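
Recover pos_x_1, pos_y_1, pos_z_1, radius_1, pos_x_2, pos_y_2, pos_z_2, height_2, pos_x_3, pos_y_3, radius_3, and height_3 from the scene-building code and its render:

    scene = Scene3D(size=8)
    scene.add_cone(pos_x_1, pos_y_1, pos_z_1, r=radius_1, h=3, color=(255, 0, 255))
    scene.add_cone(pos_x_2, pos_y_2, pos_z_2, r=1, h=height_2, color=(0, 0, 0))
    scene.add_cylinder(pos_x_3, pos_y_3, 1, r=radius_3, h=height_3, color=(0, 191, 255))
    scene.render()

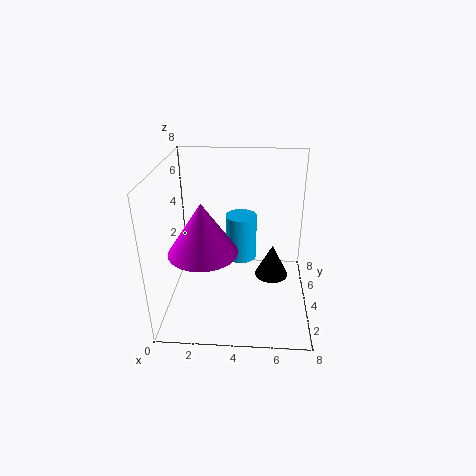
pos_x_1 = 2; pos_y_1 = 4; pos_z_1 = 3; radius_1 = 2; pos_x_2 = 6; pos_y_2 = 5; pos_z_2 = 1; height_2 = 2; pos_x_3 = 4; pos_y_3 = 7; radius_3 = 1; height_3 = 3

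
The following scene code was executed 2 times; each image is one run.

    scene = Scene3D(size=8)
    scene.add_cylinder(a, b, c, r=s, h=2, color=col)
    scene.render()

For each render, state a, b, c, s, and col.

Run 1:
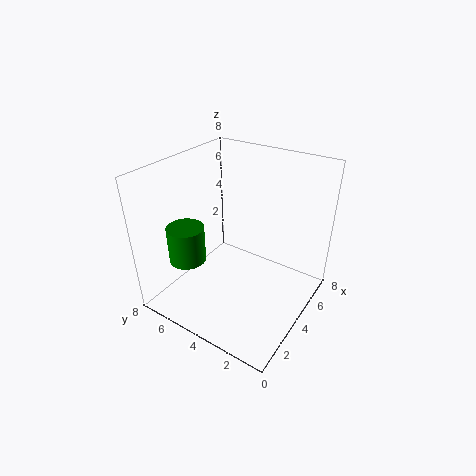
a = 2, b = 6, c = 3, s = 1, col = 'green'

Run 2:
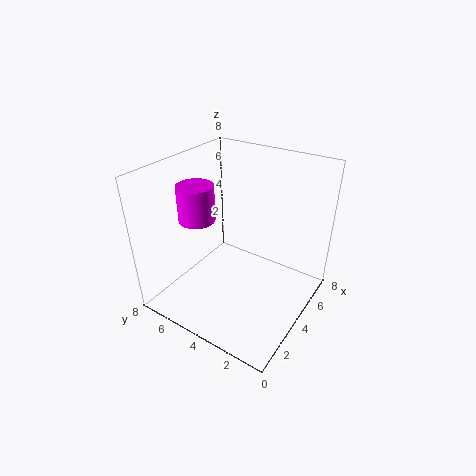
a = 3, b = 6, c = 5, s = 1, col = 'magenta'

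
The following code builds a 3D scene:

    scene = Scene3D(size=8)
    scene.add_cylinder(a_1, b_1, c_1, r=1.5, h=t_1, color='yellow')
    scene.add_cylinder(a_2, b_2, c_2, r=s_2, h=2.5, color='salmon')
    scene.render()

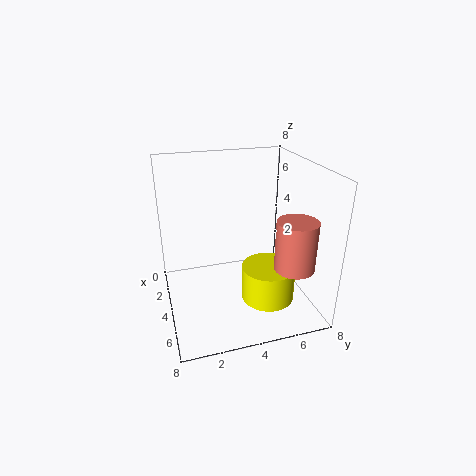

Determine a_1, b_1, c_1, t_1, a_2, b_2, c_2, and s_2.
a_1 = 5, b_1 = 5.5, c_1 = 0.5, t_1 = 2, a_2 = 7, b_2 = 6, c_2 = 3.5, s_2 = 1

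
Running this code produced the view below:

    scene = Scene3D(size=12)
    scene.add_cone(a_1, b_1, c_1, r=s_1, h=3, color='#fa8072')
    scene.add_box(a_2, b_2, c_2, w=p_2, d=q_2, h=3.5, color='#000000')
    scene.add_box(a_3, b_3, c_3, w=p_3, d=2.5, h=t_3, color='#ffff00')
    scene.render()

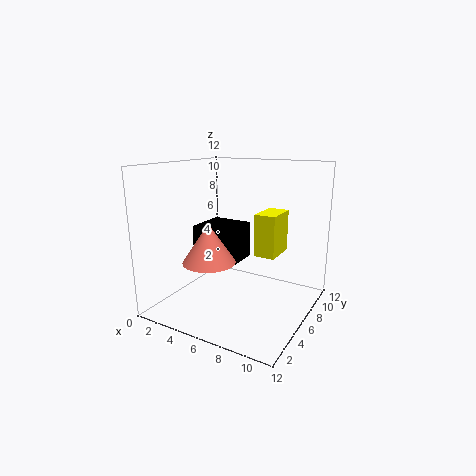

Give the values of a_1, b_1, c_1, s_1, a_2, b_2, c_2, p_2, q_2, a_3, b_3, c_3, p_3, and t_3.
a_1 = 5.5, b_1 = 2.5, c_1 = 5, s_1 = 2, a_2 = 0.5, b_2 = 7, c_2 = 2.5, p_2 = 4, q_2 = 4, a_3 = 9, b_3 = 3, c_3 = 6, p_3 = 1.5, t_3 = 3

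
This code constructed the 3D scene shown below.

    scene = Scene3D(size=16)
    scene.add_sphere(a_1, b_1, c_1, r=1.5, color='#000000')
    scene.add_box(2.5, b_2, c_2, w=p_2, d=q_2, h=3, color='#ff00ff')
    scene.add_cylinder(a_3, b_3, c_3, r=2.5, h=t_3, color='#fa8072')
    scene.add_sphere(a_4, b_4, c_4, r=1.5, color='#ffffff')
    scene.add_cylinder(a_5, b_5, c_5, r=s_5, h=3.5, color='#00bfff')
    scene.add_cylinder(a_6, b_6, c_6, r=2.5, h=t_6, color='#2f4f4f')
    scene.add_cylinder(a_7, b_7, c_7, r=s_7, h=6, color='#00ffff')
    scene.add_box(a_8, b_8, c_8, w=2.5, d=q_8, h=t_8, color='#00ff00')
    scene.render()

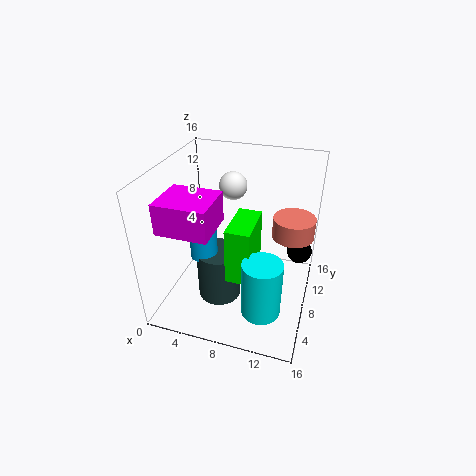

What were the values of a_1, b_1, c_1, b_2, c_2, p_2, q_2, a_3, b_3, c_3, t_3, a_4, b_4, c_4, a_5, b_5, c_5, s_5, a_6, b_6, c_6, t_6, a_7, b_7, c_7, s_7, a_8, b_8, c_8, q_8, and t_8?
a_1 = 14.5, b_1 = 12.5, c_1 = 4.5, b_2 = 0.5, c_2 = 12, p_2 = 5, q_2 = 4.5, a_3 = 13.5, b_3 = 12.5, c_3 = 6.5, t_3 = 2.5, a_4 = 7, b_4 = 9.5, c_4 = 13.5, a_5 = 4.5, b_5 = 6.5, c_5 = 6, s_5 = 1.5, a_6 = 6, b_6 = 7, c_6 = 0.5, t_6 = 6, a_7 = 12, b_7 = 3, c_7 = 3, s_7 = 2, a_8 = 8, b_8 = 3.5, c_8 = 5.5, q_8 = 5, t_8 = 6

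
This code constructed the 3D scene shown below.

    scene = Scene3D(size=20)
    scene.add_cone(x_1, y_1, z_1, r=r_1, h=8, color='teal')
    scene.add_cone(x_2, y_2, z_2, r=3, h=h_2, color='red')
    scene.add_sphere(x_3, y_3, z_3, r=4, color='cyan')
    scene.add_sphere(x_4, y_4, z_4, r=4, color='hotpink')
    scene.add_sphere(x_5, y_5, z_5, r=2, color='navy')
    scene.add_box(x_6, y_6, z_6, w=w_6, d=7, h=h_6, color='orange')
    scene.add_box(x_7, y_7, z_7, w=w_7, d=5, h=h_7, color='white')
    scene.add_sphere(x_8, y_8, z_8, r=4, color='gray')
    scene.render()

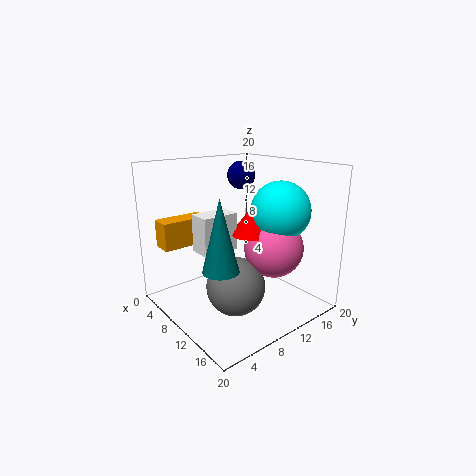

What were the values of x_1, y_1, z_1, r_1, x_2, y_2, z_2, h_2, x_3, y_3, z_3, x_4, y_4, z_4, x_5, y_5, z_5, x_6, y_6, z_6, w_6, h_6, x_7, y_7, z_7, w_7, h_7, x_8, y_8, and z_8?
x_1 = 17; y_1 = 2; z_1 = 10; r_1 = 2; x_2 = 12; y_2 = 11; z_2 = 11; h_2 = 4; x_3 = 14; y_3 = 14; z_3 = 14; x_4 = 14; y_4 = 13; z_4 = 9; x_5 = 7; y_5 = 13; z_5 = 18; x_6 = 1; y_6 = 2; z_6 = 8; w_6 = 3; h_6 = 4; x_7 = 8; y_7 = 4; z_7 = 9; w_7 = 3; h_7 = 5; x_8 = 12; y_8 = 8; z_8 = 4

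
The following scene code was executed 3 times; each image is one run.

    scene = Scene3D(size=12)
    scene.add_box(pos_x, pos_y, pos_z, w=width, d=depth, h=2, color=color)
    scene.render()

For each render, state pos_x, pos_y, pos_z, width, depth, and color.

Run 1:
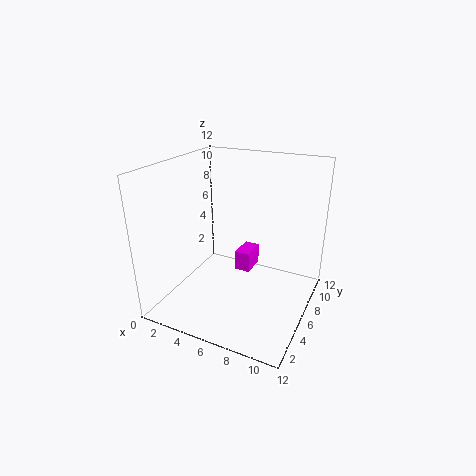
pos_x = 4; pos_y = 9.5; pos_z = 0.5; width = 1.5; depth = 2.5; color = 'magenta'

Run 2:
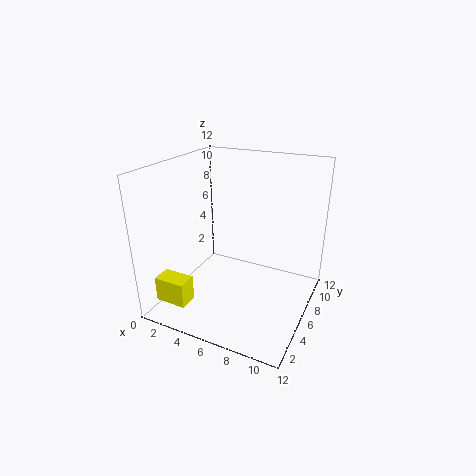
pos_x = 1.5; pos_y = 0.5; pos_z = 2; width = 2.5; depth = 1.5; color = 'yellow'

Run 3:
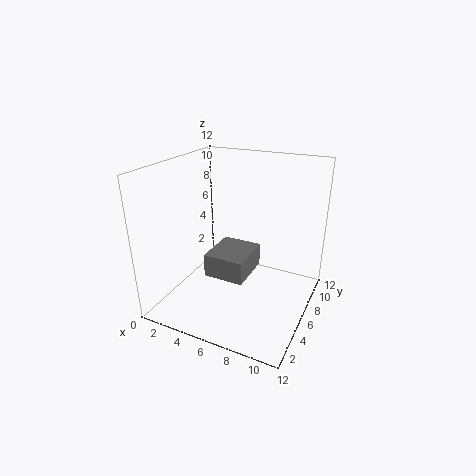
pos_x = 3.5; pos_y = 4.5; pos_z = 2.5; width = 3.5; depth = 4; color = 'gray'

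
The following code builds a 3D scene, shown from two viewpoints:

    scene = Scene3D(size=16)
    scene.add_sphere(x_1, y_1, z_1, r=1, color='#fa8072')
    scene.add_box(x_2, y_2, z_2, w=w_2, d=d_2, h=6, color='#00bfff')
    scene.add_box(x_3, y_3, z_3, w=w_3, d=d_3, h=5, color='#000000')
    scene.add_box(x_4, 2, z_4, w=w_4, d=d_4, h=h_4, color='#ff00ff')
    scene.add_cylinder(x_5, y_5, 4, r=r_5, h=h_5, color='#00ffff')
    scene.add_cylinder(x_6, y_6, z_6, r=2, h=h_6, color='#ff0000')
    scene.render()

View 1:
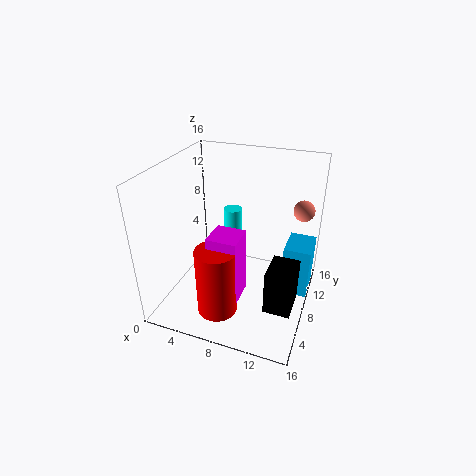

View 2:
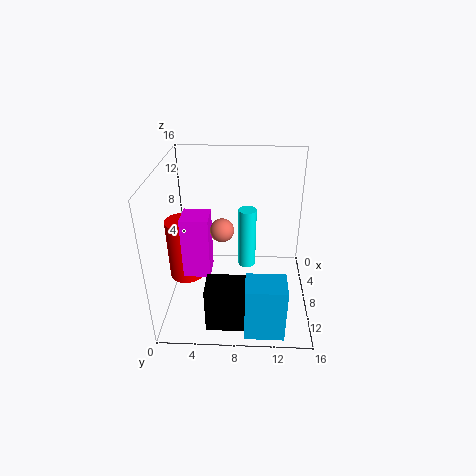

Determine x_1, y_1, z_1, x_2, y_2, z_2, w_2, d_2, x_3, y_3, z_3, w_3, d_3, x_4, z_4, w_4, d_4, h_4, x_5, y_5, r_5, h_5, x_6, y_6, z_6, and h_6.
x_1 = 15
y_1 = 7
z_1 = 13
x_2 = 13
y_2 = 9
z_2 = 1
w_2 = 3
d_2 = 4
x_3 = 12
y_3 = 5
z_3 = 1
w_3 = 3
d_3 = 4
x_4 = 7
z_4 = 4
w_4 = 3
d_4 = 3
h_4 = 7
x_5 = 7
y_5 = 9
r_5 = 1
h_5 = 7
x_6 = 8
y_6 = 2
z_6 = 3
h_6 = 7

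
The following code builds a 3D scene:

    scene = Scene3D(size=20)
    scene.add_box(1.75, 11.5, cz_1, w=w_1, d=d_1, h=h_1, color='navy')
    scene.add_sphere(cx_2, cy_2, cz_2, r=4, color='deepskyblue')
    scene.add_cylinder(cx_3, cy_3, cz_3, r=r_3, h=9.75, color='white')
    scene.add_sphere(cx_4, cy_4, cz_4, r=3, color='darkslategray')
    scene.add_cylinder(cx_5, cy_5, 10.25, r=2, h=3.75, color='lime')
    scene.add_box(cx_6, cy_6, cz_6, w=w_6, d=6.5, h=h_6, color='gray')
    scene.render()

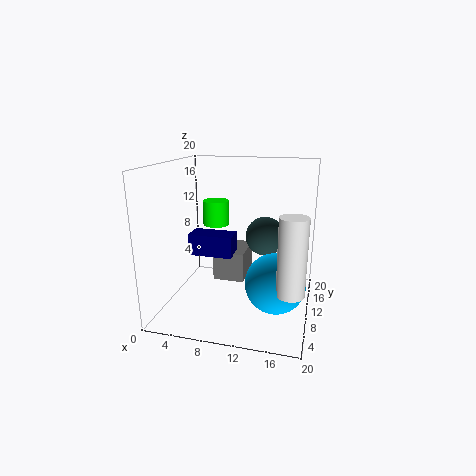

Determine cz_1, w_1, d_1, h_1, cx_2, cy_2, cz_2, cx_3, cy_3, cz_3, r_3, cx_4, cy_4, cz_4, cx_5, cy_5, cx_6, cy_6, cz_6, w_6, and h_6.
cz_1 = 6, w_1 = 6.75, d_1 = 3.5, h_1 = 3.25, cx_2 = 15.75, cy_2 = 7.5, cz_2 = 5, cx_3 = 18, cy_3 = 4.5, cz_3 = 5.25, r_3 = 1.75, cx_4 = 12.75, cy_4 = 16, cz_4 = 8.5, cx_5 = 5.25, cy_5 = 14.75, cx_6 = 5.25, cy_6 = 12.75, cz_6 = 1.75, w_6 = 4.75, h_6 = 4.5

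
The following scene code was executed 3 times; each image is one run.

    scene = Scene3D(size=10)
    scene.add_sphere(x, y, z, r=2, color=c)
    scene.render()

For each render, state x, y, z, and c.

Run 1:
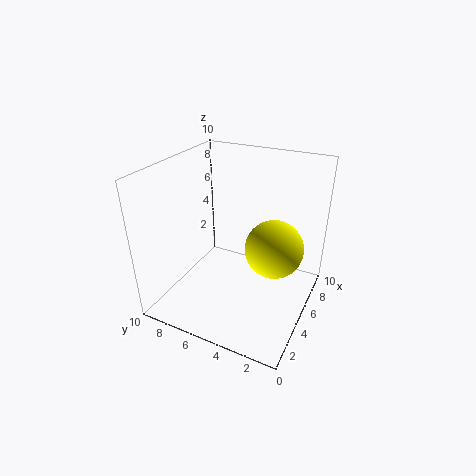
x = 5.5
y = 2.5
z = 4.5
c = 'yellow'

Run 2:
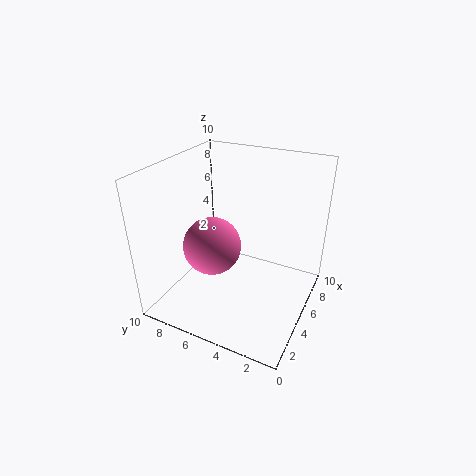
x = 4
y = 6.5
z = 4.5
c = 'hotpink'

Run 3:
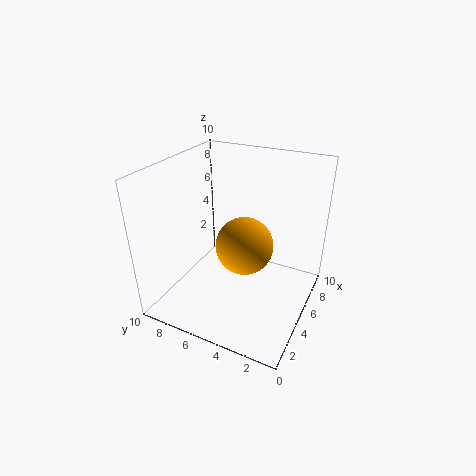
x = 5
y = 4.5
z = 4.5
c = 'orange'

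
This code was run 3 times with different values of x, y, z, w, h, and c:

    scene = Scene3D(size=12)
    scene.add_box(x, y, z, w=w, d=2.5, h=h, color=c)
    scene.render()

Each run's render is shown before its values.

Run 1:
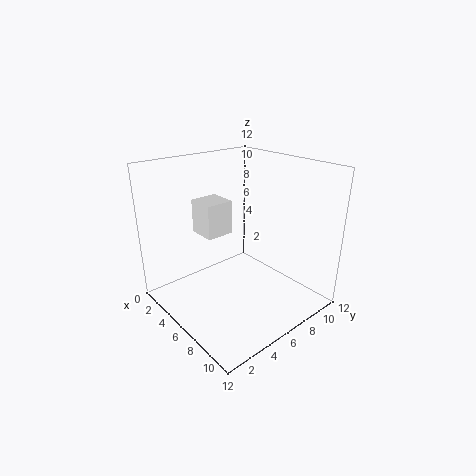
x = 1.5
y = 4.5
z = 5.5
w = 2.5
h = 3
c = 'white'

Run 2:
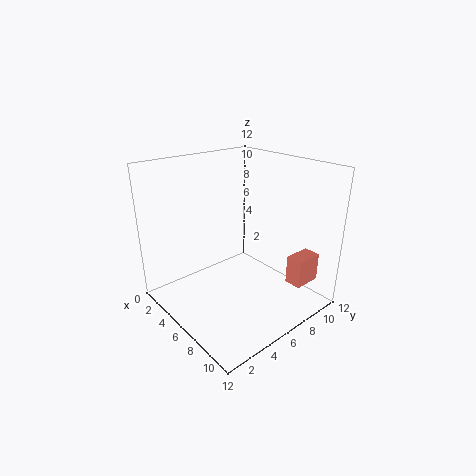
x = 8.5
y = 9.5
z = 1.5
w = 1.5
h = 2.5
c = 'salmon'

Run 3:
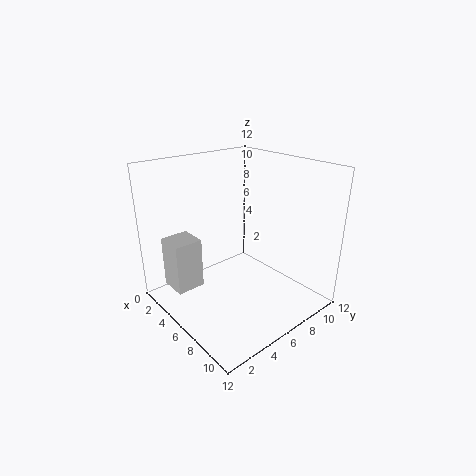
x = 1
y = 1.5
z = 1
w = 2.5
h = 4.5
c = 'lightgray'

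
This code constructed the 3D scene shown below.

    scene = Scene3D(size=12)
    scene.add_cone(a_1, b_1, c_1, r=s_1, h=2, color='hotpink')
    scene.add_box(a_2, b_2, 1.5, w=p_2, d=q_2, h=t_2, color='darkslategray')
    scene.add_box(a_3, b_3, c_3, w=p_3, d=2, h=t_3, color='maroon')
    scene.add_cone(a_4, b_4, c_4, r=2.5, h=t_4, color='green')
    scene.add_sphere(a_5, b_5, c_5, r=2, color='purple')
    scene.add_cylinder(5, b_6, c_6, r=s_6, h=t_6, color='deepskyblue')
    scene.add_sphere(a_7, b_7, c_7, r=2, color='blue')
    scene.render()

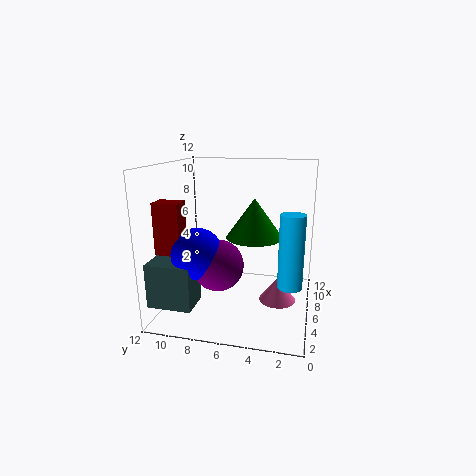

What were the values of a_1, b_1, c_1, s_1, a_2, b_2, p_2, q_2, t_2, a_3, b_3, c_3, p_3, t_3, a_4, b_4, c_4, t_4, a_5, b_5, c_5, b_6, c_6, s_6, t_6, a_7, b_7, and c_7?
a_1 = 5.5, b_1 = 2.5, c_1 = 1, s_1 = 1.5, a_2 = 1, b_2 = 8.5, p_2 = 2.5, q_2 = 3.5, t_2 = 3.5, a_3 = 2, b_3 = 9.5, c_3 = 5.5, p_3 = 1.5, t_3 = 4, a_4 = 8, b_4 = 5, c_4 = 5.5, t_4 = 3.5, a_5 = 3.5, b_5 = 7, c_5 = 4.5, b_6 = 1.5, c_6 = 2.5, s_6 = 1, t_6 = 6, a_7 = 3, b_7 = 8.5, c_7 = 5.5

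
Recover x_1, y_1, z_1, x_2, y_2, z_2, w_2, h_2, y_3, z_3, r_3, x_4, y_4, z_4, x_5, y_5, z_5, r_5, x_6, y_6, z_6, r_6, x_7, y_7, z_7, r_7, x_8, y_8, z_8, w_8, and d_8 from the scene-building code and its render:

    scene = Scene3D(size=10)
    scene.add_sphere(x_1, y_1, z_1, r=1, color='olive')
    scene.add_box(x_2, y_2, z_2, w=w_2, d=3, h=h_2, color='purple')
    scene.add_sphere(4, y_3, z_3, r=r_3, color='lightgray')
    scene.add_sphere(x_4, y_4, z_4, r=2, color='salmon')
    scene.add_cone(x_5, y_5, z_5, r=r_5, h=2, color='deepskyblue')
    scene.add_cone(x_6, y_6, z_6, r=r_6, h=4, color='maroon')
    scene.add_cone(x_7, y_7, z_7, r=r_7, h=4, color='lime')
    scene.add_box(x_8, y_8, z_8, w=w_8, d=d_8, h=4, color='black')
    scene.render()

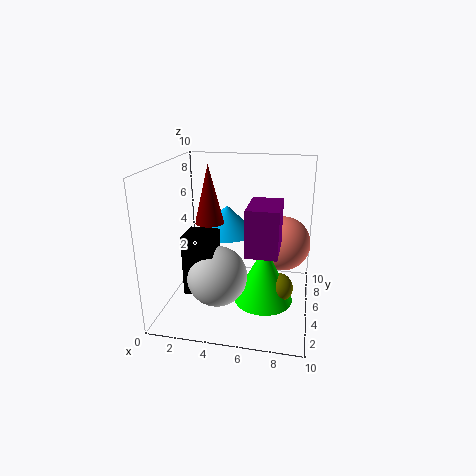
x_1 = 8
y_1 = 4
z_1 = 2
x_2 = 6
y_2 = 2
z_2 = 5
w_2 = 2
h_2 = 3
y_3 = 3
z_3 = 3
r_3 = 2
x_4 = 8
y_4 = 7
z_4 = 4
x_5 = 4
y_5 = 6
z_5 = 5
r_5 = 2
x_6 = 3
y_6 = 5
z_6 = 6
r_6 = 1
x_7 = 7
y_7 = 4
z_7 = 1
r_7 = 2
x_8 = 2
y_8 = 2
z_8 = 2
w_8 = 2
d_8 = 2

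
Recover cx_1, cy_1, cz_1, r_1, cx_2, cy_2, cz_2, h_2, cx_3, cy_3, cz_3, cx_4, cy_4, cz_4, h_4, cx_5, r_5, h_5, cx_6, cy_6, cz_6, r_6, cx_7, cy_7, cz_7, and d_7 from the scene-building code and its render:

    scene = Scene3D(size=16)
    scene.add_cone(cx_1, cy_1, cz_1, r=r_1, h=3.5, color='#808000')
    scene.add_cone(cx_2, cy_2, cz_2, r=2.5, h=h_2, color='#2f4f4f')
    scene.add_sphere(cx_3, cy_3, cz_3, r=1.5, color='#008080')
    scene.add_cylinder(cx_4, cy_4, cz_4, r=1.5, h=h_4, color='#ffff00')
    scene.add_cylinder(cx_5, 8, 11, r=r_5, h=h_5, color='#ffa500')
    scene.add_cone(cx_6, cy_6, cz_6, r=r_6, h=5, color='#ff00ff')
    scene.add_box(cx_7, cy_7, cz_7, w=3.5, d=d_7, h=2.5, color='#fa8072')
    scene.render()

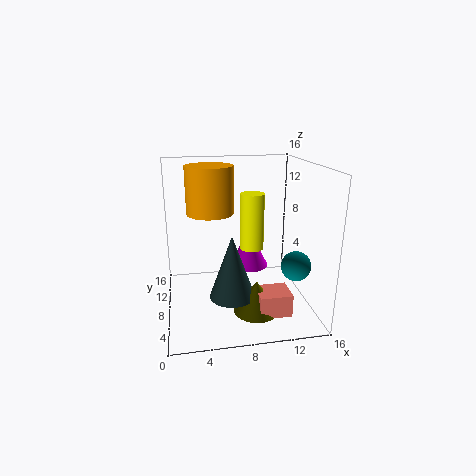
cx_1 = 9.5, cy_1 = 5, cz_1 = 0.5, r_1 = 2.5, cx_2 = 7, cy_2 = 6, cz_2 = 2, h_2 = 7, cx_3 = 13, cy_3 = 3, cz_3 = 6.5, cx_4 = 10.5, cy_4 = 12, cz_4 = 5, h_4 = 7, cx_5 = 5, r_5 = 2.5, h_5 = 5, cx_6 = 10.5, cy_6 = 13.5, cz_6 = 2, r_6 = 2.5, cx_7 = 9.5, cy_7 = 3, cz_7 = 0.5, d_7 = 3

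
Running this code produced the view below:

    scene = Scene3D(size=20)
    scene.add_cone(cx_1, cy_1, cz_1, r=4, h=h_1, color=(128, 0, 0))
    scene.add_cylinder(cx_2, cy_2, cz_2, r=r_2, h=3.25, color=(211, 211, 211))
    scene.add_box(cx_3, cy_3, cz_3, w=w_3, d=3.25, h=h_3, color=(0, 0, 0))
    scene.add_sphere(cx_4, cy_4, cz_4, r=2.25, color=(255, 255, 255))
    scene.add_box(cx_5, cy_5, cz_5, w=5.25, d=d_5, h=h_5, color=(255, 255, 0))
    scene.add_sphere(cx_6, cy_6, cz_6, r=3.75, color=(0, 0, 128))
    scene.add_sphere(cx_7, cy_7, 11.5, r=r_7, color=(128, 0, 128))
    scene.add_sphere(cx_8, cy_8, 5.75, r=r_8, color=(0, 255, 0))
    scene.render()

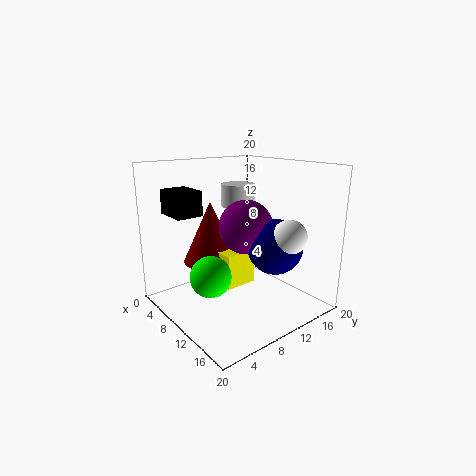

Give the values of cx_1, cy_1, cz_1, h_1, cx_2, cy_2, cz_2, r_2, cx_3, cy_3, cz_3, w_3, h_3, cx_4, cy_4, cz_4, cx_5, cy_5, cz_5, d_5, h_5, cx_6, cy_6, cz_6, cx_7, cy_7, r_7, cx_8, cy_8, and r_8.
cx_1 = 6.25, cy_1 = 8, cz_1 = 6, h_1 = 8.75, cx_2 = 6.25, cy_2 = 13, cz_2 = 13.5, r_2 = 2.5, cx_3 = 7.25, cy_3 = 0.25, cz_3 = 14.5, w_3 = 4.25, h_3 = 3, cx_4 = 16.75, cy_4 = 13, cz_4 = 11.25, cx_5 = 6.25, cy_5 = 7.25, cz_5 = 3.5, d_5 = 4.5, h_5 = 4.75, cx_6 = 14.25, cy_6 = 13, cz_6 = 9.25, cx_7 = 10.5, cy_7 = 11, r_7 = 3.75, cx_8 = 10.5, cy_8 = 5, r_8 = 2.75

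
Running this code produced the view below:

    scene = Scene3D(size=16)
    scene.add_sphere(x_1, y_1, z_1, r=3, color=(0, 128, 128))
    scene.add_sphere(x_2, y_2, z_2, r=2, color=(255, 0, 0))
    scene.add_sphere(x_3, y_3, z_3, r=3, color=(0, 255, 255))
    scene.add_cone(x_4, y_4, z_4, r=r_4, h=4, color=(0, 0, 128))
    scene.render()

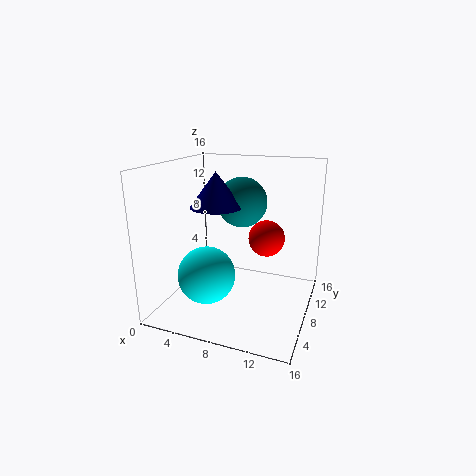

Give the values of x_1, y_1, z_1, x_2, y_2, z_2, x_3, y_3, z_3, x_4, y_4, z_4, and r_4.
x_1 = 7, y_1 = 12, z_1 = 11, x_2 = 11, y_2 = 9, z_2 = 8, x_3 = 6, y_3 = 4, z_3 = 5, x_4 = 5, y_4 = 9, z_4 = 11, r_4 = 3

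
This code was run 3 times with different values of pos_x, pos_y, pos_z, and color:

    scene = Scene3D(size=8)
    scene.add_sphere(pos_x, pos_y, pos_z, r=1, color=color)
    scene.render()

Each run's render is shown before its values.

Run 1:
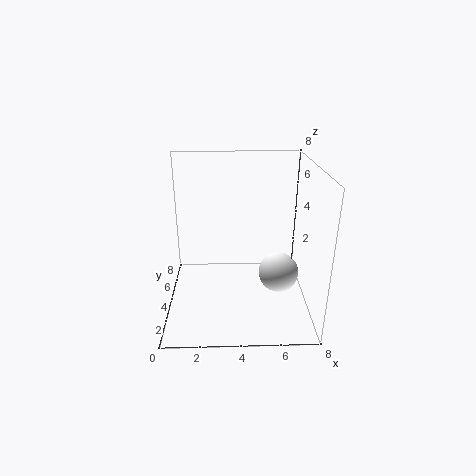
pos_x = 6; pos_y = 2; pos_z = 3; color = 'white'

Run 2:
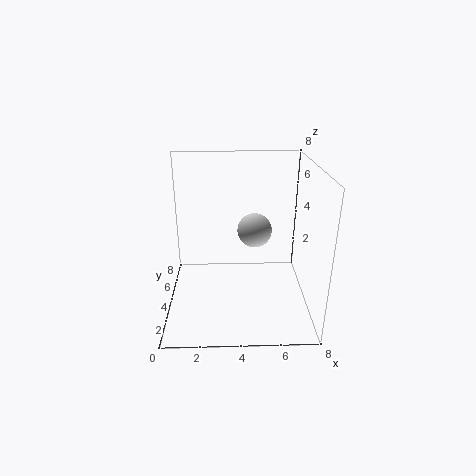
pos_x = 5; pos_y = 5; pos_z = 4; color = 'lightgray'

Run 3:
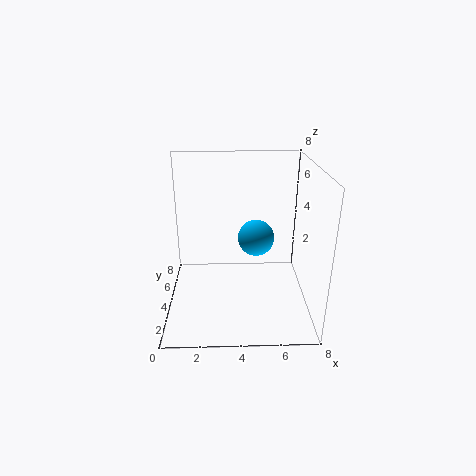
pos_x = 5; pos_y = 4; pos_z = 4; color = 'deepskyblue'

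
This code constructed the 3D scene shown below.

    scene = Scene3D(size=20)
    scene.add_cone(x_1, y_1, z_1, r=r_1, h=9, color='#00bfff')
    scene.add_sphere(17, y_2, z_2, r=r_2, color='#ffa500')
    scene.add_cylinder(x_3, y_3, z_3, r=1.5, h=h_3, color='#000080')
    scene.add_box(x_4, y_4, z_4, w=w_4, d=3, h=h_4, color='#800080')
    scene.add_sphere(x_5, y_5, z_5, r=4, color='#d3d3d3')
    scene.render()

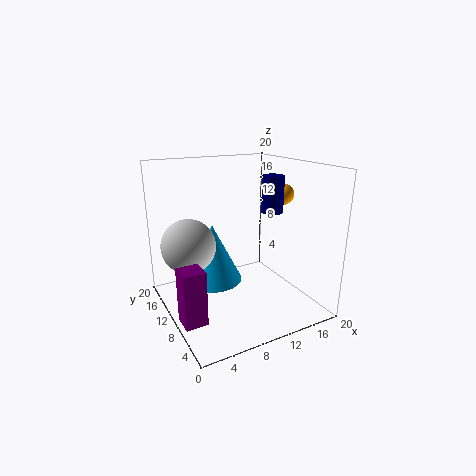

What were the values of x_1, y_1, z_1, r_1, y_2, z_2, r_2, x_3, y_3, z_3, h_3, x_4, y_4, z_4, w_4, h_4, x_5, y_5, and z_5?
x_1 = 8.5
y_1 = 15.5
z_1 = 1.5
r_1 = 4.5
y_2 = 9.5
z_2 = 15.5
r_2 = 1.5
x_3 = 14.5
y_3 = 8.5
z_3 = 13.5
h_3 = 5
x_4 = 0.5
y_4 = 6
z_4 = 0.5
w_4 = 3
h_4 = 7.5
x_5 = 4.5
y_5 = 15
z_5 = 8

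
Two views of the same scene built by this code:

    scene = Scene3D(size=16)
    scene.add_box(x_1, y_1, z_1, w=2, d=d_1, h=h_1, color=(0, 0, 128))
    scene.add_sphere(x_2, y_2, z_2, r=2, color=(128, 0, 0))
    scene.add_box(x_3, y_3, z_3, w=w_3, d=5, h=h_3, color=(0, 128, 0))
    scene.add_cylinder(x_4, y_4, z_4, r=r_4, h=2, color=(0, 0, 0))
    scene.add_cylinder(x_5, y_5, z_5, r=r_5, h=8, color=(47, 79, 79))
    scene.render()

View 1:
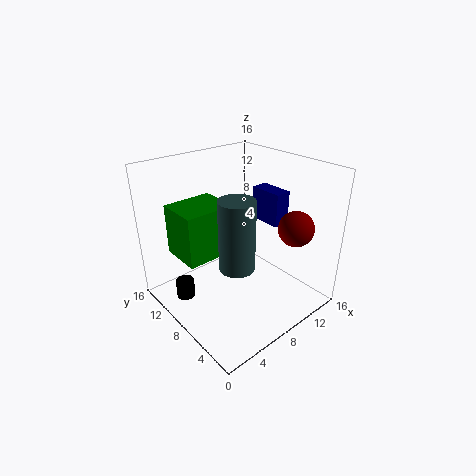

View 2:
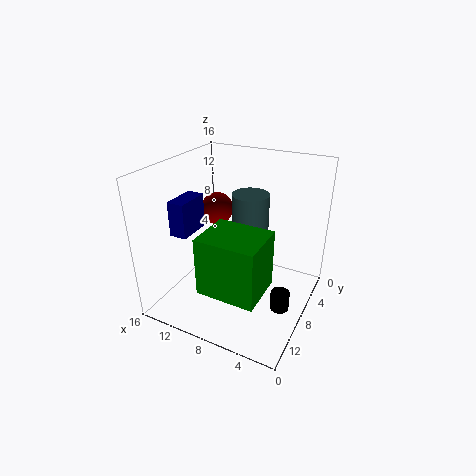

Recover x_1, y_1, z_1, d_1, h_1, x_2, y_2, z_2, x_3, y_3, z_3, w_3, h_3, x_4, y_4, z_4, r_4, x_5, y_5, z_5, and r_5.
x_1 = 13; y_1 = 7; z_1 = 8; d_1 = 4; h_1 = 4; x_2 = 13; y_2 = 4; z_2 = 9; x_3 = 3; y_3 = 10; z_3 = 5; w_3 = 6; h_3 = 6; x_4 = 2; y_4 = 10; z_4 = 2; r_4 = 1; x_5 = 7; y_5 = 7; z_5 = 5; r_5 = 2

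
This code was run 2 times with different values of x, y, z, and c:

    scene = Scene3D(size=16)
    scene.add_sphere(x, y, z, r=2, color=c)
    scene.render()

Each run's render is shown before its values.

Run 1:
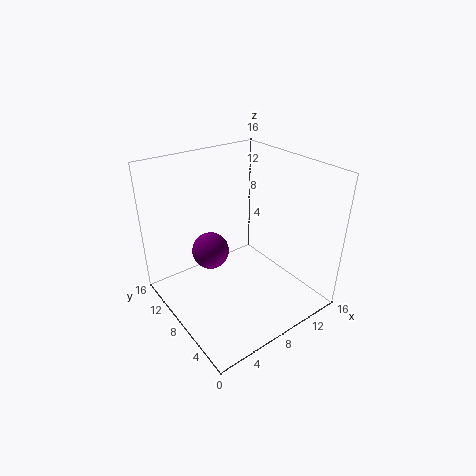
x = 5, y = 9, z = 7, c = 'purple'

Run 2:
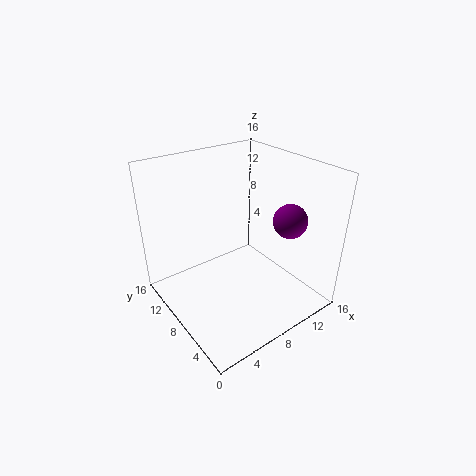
x = 14, y = 6, z = 9, c = 'purple'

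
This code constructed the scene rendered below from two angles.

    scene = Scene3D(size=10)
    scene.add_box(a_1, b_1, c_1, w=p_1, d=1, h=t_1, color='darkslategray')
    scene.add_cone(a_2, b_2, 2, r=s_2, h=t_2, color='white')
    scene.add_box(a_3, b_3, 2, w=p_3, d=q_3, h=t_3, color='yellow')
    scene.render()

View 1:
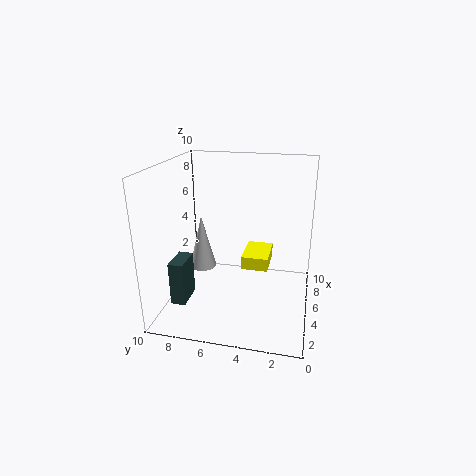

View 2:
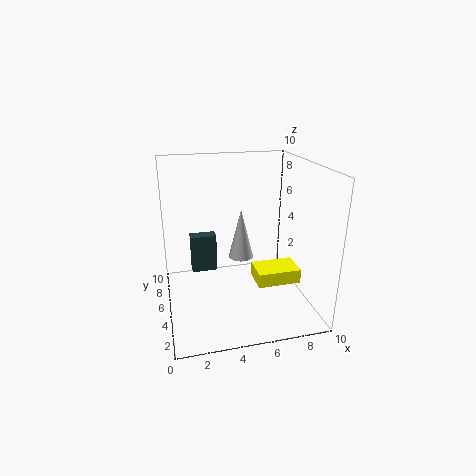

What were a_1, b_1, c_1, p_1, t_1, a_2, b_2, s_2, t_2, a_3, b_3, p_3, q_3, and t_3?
a_1 = 2
b_1 = 8
c_1 = 1
p_1 = 2
t_1 = 3
a_2 = 6
b_2 = 8
s_2 = 1
t_2 = 4
a_3 = 6
b_3 = 3
p_3 = 3
q_3 = 2
t_3 = 1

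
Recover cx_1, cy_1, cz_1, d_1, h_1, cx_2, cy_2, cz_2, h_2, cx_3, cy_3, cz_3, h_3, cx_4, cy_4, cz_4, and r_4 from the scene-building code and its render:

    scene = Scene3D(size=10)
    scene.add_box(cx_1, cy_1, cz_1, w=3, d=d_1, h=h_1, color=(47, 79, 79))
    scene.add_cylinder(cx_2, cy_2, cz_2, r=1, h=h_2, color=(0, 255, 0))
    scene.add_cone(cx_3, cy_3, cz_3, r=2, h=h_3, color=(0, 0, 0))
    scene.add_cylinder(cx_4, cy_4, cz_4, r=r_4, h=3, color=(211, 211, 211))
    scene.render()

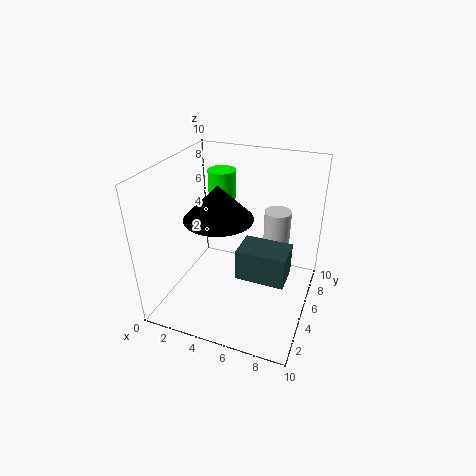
cx_1 = 6
cy_1 = 2
cz_1 = 4
d_1 = 2
h_1 = 2
cx_2 = 3
cy_2 = 7
cz_2 = 7
h_2 = 2
cx_3 = 5
cy_3 = 2
cz_3 = 8
h_3 = 2
cx_4 = 7
cy_4 = 8
cz_4 = 3
r_4 = 1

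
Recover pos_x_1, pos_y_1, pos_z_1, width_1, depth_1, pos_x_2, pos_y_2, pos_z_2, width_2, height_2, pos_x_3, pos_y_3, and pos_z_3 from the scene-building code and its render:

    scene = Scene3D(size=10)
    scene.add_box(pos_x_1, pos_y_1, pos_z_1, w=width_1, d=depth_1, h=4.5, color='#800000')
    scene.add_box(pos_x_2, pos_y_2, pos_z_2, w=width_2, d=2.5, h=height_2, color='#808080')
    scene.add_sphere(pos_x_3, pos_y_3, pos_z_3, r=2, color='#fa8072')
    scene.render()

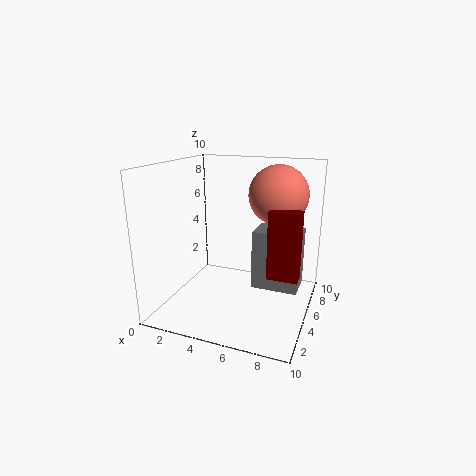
pos_x_1 = 7.5; pos_y_1 = 3.5; pos_z_1 = 3; width_1 = 2; depth_1 = 1; pos_x_2 = 5.5; pos_y_2 = 6.5; pos_z_2 = 0.5; width_2 = 3.5; height_2 = 4.5; pos_x_3 = 7.5; pos_y_3 = 6; pos_z_3 = 8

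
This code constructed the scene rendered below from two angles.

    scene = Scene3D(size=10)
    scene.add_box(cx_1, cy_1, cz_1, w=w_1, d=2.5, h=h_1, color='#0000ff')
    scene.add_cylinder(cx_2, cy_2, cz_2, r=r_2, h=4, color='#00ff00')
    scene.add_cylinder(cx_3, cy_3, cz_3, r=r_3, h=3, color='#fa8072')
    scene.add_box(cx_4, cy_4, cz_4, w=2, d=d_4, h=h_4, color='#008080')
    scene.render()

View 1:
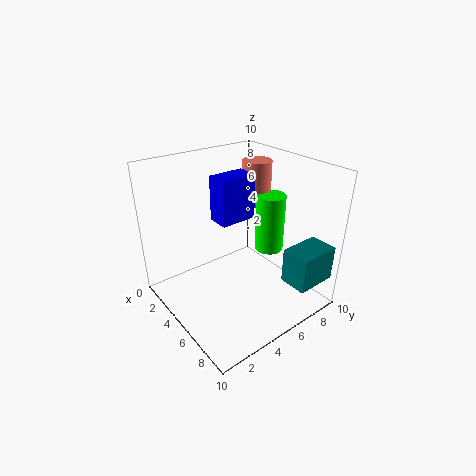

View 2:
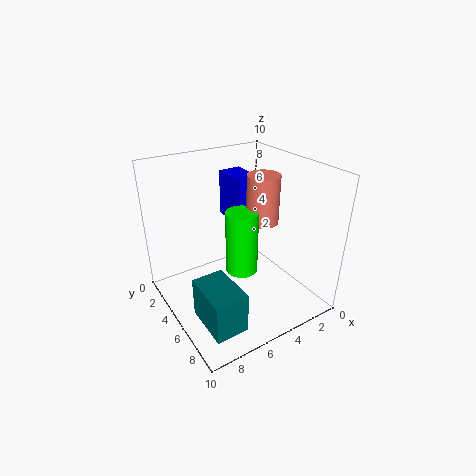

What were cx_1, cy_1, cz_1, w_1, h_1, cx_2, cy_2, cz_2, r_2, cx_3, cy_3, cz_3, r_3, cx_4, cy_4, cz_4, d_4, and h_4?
cx_1 = 4; cy_1 = 3.5; cz_1 = 6.5; w_1 = 1.5; h_1 = 3; cx_2 = 6; cy_2 = 7; cz_2 = 4; r_2 = 1; cx_3 = 4.5; cy_3 = 7; cz_3 = 7; r_3 = 1; cx_4 = 7.5; cy_4 = 7; cz_4 = 2; d_4 = 3; h_4 = 2.5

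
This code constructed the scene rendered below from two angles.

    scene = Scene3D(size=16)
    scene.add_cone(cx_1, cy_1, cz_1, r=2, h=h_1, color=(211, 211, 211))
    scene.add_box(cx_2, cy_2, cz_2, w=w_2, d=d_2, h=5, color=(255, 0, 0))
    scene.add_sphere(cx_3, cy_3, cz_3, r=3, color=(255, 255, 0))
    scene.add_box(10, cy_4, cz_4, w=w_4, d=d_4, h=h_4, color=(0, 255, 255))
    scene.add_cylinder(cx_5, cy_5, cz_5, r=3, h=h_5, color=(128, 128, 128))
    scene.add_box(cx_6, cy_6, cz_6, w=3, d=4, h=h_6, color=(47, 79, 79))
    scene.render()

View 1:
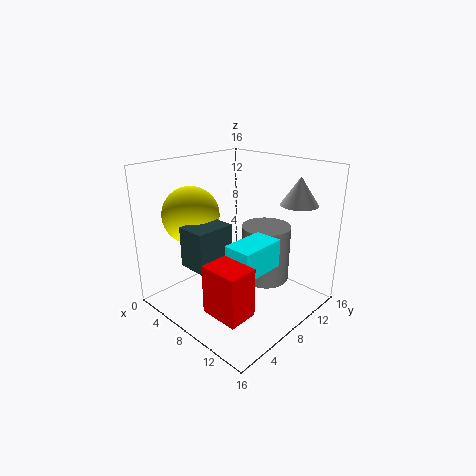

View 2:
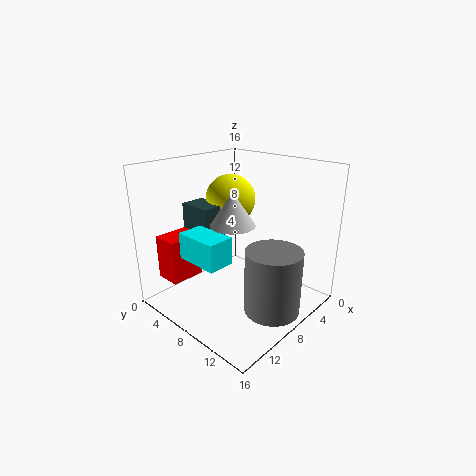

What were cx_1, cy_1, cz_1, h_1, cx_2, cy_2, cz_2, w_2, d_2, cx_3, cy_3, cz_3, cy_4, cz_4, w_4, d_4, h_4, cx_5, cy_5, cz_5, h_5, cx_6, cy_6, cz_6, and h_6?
cx_1 = 13, cy_1 = 12, cz_1 = 12, h_1 = 3, cx_2 = 10, cy_2 = 1, cz_2 = 3, w_2 = 4, d_2 = 3, cx_3 = 5, cy_3 = 4, cz_3 = 11, cy_4 = 4, cz_4 = 6, w_4 = 3, d_4 = 5, h_4 = 3, cx_5 = 8, cy_5 = 13, cz_5 = 1, h_5 = 7, cx_6 = 7, cy_6 = 1, cz_6 = 7, h_6 = 4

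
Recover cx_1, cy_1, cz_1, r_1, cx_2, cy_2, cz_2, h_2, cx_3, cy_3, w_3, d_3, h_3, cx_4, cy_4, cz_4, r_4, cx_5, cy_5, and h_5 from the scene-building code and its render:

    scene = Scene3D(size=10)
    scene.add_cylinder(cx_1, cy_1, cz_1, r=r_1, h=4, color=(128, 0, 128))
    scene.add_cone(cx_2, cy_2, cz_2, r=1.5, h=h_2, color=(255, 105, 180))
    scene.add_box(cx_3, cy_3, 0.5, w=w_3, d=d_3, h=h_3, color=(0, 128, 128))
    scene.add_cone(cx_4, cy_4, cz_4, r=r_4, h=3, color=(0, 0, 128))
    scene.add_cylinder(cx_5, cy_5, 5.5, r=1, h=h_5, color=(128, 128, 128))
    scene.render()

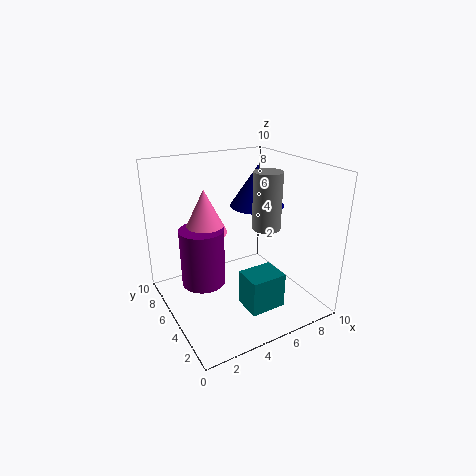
cx_1 = 2.5, cy_1 = 5.5, cz_1 = 2, r_1 = 1.5, cx_2 = 3, cy_2 = 6, cz_2 = 5.5, h_2 = 3, cx_3 = 4.5, cy_3 = 2, w_3 = 2.5, d_3 = 2, h_3 = 2.5, cx_4 = 7.5, cy_4 = 6.5, cz_4 = 6.5, r_4 = 2, cx_5 = 7, cy_5 = 4.5, h_5 = 4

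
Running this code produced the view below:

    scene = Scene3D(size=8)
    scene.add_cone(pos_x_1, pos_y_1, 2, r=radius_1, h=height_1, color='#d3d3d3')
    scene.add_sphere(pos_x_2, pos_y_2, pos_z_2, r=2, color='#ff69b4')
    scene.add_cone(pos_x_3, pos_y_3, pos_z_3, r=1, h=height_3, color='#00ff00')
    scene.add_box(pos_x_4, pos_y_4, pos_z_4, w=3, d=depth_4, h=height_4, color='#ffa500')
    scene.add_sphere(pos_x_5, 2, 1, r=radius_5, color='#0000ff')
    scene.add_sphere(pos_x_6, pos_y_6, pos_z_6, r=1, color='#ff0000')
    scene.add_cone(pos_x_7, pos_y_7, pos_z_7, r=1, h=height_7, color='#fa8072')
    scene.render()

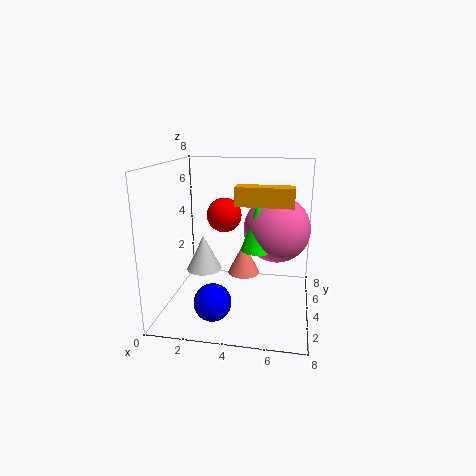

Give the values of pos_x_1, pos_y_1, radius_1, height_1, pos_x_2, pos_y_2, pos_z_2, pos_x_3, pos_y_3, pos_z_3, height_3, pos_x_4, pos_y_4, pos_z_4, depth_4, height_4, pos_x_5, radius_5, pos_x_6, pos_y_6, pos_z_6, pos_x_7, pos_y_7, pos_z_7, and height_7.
pos_x_1 = 2; pos_y_1 = 4; radius_1 = 1; height_1 = 2; pos_x_2 = 6; pos_y_2 = 6; pos_z_2 = 4; pos_x_3 = 5; pos_y_3 = 5; pos_z_3 = 3; height_3 = 3; pos_x_4 = 4; pos_y_4 = 3; pos_z_4 = 6; depth_4 = 1; height_4 = 1; pos_x_5 = 3; radius_5 = 1; pos_x_6 = 3; pos_y_6 = 5; pos_z_6 = 5; pos_x_7 = 4; pos_y_7 = 6; pos_z_7 = 1; height_7 = 2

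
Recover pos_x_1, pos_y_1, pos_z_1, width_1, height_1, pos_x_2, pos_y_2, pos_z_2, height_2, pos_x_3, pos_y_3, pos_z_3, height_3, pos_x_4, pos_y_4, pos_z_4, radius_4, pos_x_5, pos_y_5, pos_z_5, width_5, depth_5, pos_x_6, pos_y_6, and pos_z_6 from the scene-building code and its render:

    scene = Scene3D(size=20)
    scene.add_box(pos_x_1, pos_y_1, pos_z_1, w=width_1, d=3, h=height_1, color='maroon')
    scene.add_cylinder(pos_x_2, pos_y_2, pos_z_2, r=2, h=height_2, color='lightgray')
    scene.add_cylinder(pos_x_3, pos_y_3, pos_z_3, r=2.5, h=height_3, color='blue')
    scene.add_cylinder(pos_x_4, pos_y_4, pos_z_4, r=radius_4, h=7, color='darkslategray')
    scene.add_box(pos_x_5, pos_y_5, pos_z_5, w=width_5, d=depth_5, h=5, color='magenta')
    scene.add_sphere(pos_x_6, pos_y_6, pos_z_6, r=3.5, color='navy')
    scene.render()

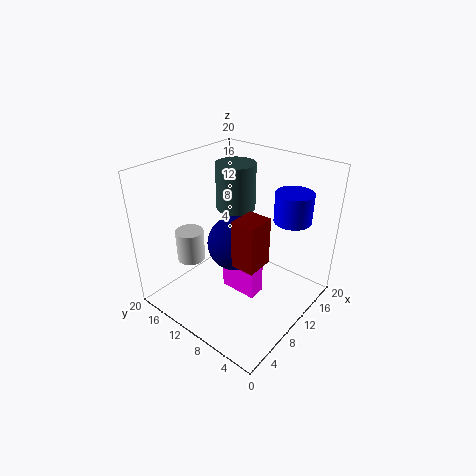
pos_x_1 = 4.5
pos_y_1 = 3.5
pos_z_1 = 10
width_1 = 3.5
height_1 = 6
pos_x_2 = 6.5
pos_y_2 = 16
pos_z_2 = 6
height_2 = 4.5
pos_x_3 = 14
pos_y_3 = 4
pos_z_3 = 13
height_3 = 4
pos_x_4 = 15
pos_y_4 = 14.5
pos_z_4 = 11.5
radius_4 = 3
pos_x_5 = 9.5
pos_y_5 = 7
pos_z_5 = 1
width_5 = 2.5
depth_5 = 5.5
pos_x_6 = 7.5
pos_y_6 = 8.5
pos_z_6 = 11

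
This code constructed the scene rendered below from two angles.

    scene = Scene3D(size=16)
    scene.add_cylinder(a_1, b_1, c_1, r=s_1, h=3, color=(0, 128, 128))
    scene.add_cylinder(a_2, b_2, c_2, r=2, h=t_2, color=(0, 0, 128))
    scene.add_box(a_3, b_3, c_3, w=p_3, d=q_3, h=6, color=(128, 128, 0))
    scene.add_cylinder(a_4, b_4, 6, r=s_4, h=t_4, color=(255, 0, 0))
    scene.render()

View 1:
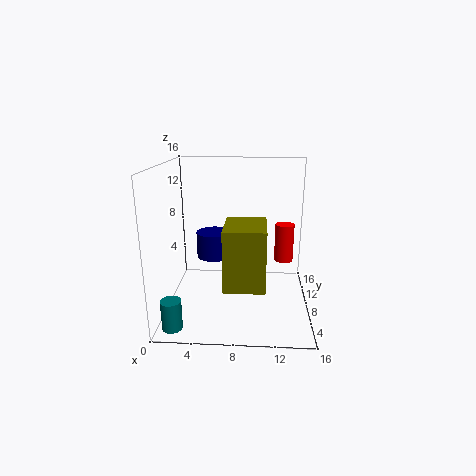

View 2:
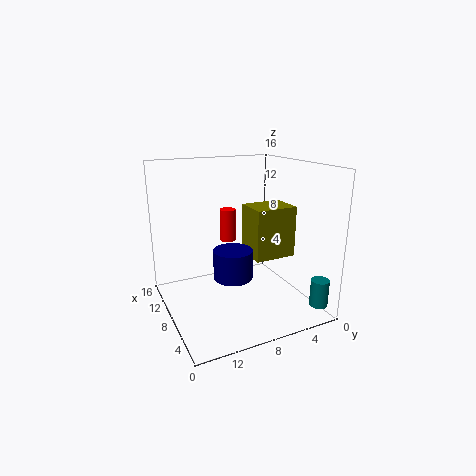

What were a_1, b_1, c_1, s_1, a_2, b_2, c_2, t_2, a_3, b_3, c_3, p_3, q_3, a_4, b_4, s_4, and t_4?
a_1 = 2; b_1 = 1; c_1 = 1; s_1 = 1; a_2 = 5; b_2 = 10; c_2 = 5; t_2 = 3; a_3 = 7; b_3 = 1; c_3 = 5; p_3 = 4; q_3 = 5; a_4 = 13; b_4 = 7; s_4 = 1; t_4 = 4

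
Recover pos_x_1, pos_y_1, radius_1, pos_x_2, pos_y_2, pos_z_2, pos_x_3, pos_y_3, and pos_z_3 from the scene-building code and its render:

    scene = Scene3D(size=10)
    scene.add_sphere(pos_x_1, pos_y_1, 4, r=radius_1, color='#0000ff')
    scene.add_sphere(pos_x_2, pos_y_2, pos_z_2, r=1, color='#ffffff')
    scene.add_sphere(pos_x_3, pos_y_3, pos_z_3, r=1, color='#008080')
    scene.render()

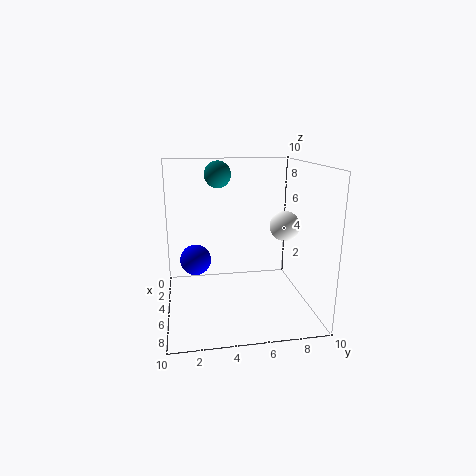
pos_x_1 = 6
pos_y_1 = 2
radius_1 = 1
pos_x_2 = 6
pos_y_2 = 8
pos_z_2 = 6
pos_x_3 = 2
pos_y_3 = 4
pos_z_3 = 9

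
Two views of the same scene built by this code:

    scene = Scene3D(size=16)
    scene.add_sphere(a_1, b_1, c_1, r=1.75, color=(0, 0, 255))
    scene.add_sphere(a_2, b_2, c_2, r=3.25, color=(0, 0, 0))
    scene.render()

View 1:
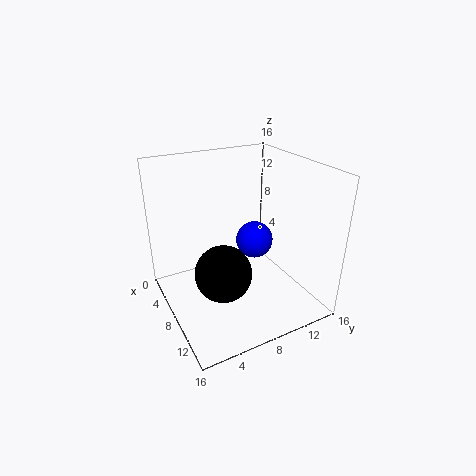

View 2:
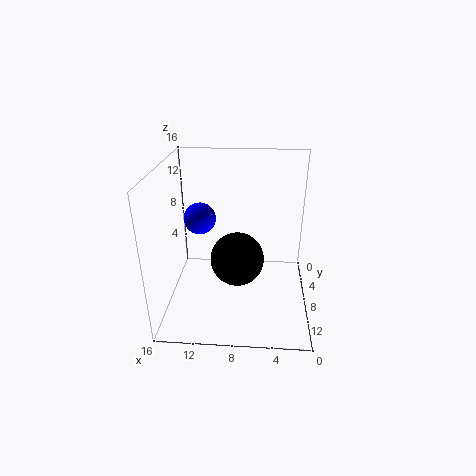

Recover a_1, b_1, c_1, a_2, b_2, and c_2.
a_1 = 12.25
b_1 = 7.5
c_1 = 10
a_2 = 8.25
b_2 = 6
c_2 = 4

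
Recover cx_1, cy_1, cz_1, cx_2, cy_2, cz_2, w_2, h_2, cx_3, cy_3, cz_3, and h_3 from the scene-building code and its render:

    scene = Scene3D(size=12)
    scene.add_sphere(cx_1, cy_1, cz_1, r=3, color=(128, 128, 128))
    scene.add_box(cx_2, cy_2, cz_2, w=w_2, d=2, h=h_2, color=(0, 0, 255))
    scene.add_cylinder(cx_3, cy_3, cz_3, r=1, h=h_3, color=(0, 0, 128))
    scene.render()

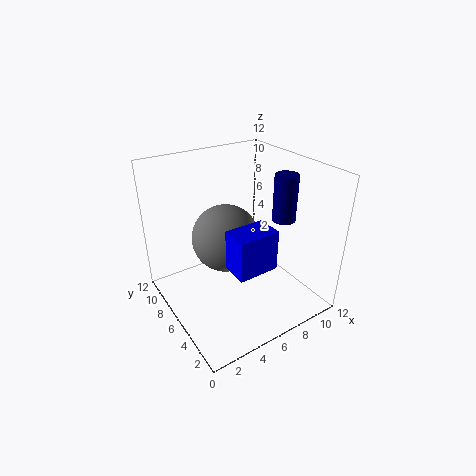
cx_1 = 6
cy_1 = 8
cz_1 = 5
cx_2 = 3
cy_2 = 1
cz_2 = 6
w_2 = 3
h_2 = 3
cx_3 = 10
cy_3 = 5
cz_3 = 7
h_3 = 4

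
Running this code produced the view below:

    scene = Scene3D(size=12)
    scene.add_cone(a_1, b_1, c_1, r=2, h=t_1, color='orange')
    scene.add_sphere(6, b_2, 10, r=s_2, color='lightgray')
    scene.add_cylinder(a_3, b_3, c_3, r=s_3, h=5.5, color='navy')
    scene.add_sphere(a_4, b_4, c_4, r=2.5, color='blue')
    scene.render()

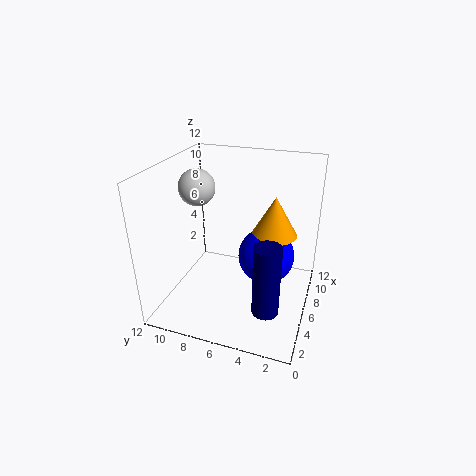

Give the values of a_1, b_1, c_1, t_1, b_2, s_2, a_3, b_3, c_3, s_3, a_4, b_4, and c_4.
a_1 = 8.5, b_1 = 3.5, c_1 = 5.5, t_1 = 3.5, b_2 = 9.5, s_2 = 1.5, a_3 = 2, b_3 = 2.5, c_3 = 2.5, s_3 = 1, a_4 = 8, b_4 = 4, c_4 = 3.5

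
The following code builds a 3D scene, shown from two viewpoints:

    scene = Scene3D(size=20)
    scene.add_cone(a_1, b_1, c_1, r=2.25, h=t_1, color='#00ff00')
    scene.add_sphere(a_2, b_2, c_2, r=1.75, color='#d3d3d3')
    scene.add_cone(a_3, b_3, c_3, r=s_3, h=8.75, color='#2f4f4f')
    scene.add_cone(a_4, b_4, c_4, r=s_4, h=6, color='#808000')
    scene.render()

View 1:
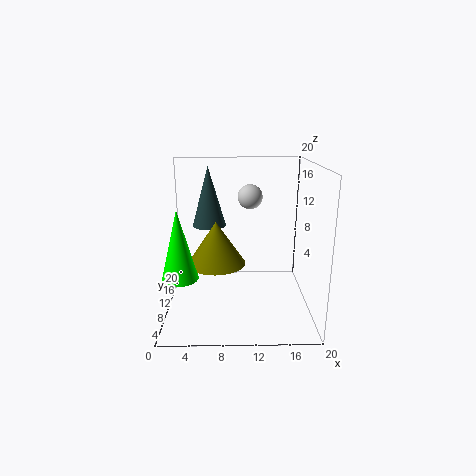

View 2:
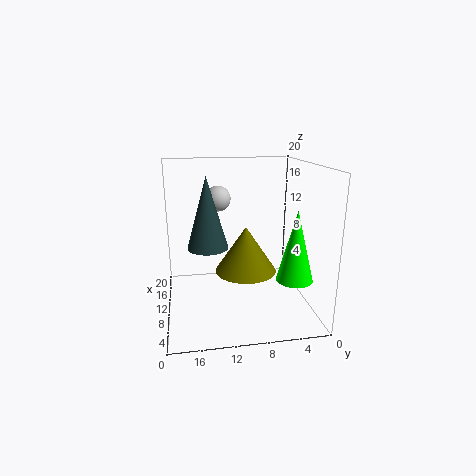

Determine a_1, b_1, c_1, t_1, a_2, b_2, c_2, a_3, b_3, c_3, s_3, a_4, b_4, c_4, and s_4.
a_1 = 2.75, b_1 = 4.25, c_1 = 6.75, t_1 = 8.75, a_2 = 11.75, b_2 = 12.5, c_2 = 15.25, a_3 = 5.75, b_3 = 14.5, c_3 = 10.5, s_3 = 2.5, a_4 = 7, b_4 = 9.5, c_4 = 6.5, s_4 = 4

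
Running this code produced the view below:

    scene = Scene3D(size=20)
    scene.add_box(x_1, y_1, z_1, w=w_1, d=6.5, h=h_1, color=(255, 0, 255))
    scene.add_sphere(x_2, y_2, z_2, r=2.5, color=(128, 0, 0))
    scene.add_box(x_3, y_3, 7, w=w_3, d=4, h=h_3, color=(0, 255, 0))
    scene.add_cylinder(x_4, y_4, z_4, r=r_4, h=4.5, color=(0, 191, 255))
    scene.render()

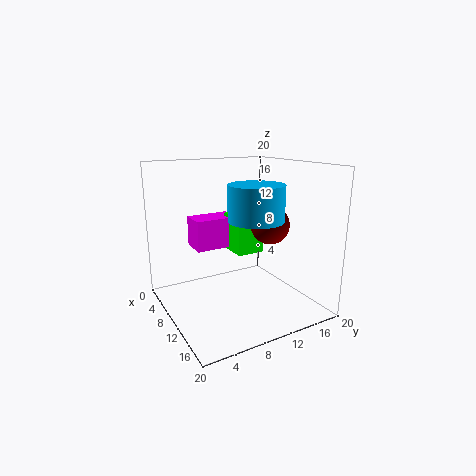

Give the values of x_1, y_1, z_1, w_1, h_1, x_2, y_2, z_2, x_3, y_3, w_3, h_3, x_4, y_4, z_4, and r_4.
x_1 = 2.5
y_1 = 5.5
z_1 = 7.5
w_1 = 4
h_1 = 4.5
x_2 = 14
y_2 = 12.5
z_2 = 12.5
x_3 = 5
y_3 = 10.5
w_3 = 4.5
h_3 = 5.5
x_4 = 14.5
y_4 = 10
z_4 = 13.5
r_4 = 3.5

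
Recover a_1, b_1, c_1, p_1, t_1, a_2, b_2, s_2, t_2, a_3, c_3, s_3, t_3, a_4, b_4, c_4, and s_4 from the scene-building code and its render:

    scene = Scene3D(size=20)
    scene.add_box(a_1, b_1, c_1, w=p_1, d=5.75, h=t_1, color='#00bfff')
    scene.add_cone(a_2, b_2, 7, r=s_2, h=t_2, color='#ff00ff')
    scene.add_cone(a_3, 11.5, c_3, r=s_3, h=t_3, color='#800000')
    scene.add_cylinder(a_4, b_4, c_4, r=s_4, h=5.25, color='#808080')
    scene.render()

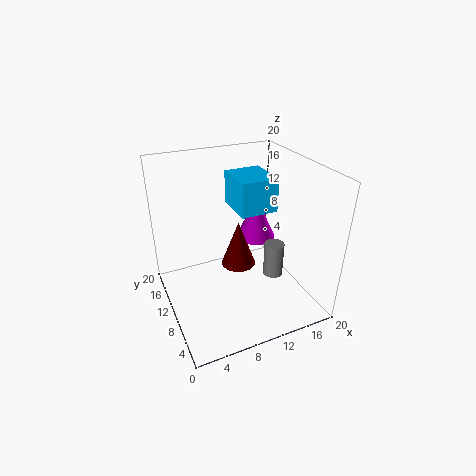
a_1 = 9.5, b_1 = 7.5, c_1 = 14.25, p_1 = 5, t_1 = 4.5, a_2 = 15, b_2 = 14.25, s_2 = 3, t_2 = 6.5, a_3 = 10.75, c_3 = 4.75, s_3 = 2.5, t_3 = 6.75, a_4 = 16, b_4 = 10, c_4 = 2.25, s_4 = 1.5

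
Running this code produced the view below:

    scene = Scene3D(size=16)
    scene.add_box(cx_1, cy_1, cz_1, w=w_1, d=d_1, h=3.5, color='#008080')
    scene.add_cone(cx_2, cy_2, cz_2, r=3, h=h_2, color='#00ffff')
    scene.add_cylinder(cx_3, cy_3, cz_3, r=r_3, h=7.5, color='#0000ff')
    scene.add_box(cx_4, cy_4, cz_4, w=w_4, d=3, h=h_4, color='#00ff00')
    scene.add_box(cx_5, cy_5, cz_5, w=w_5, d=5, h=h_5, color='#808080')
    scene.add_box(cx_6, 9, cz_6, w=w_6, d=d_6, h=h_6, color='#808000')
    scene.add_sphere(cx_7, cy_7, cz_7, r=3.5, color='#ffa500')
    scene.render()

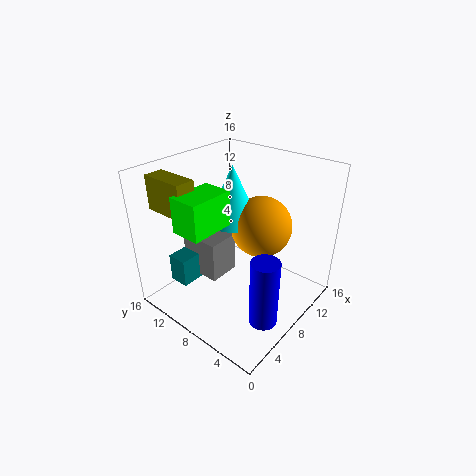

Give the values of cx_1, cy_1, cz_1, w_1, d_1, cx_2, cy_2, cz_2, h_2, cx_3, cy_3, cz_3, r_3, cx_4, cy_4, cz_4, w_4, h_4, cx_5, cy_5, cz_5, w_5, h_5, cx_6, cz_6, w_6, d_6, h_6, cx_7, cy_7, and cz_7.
cx_1 = 4, cy_1 = 13, cz_1 = 1, w_1 = 5, d_1 = 2.5, cx_2 = 9.5, cy_2 = 10, cz_2 = 9, h_2 = 6.5, cx_3 = 5.5, cy_3 = 2.5, cz_3 = 1, r_3 = 1.5, cx_4 = 0.5, cy_4 = 6.5, cz_4 = 11.5, w_4 = 4.5, h_4 = 3.5, cx_5 = 6.5, cy_5 = 10.5, cz_5 = 1.5, w_5 = 4, h_5 = 5, cx_6 = 1, cz_6 = 12.5, w_6 = 2, d_6 = 4.5, h_6 = 3.5, cx_7 = 11, cy_7 = 7, cz_7 = 8.5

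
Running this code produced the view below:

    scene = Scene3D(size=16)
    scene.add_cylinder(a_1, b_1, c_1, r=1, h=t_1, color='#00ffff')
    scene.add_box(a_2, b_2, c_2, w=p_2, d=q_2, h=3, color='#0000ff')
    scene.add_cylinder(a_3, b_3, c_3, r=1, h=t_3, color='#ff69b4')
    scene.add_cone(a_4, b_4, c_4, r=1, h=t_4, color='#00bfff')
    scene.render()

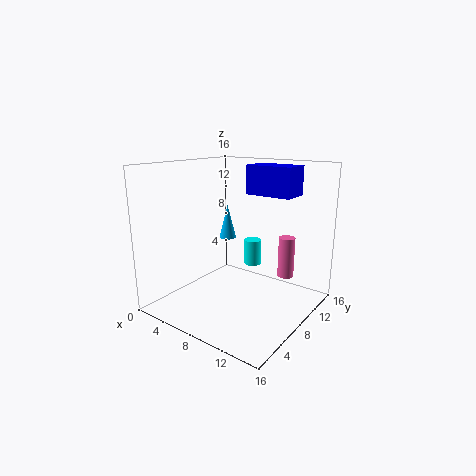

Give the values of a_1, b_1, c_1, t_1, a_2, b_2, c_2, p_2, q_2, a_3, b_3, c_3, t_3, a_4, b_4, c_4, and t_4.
a_1 = 8; b_1 = 11; c_1 = 4; t_1 = 3; a_2 = 9; b_2 = 8; c_2 = 13; p_2 = 5; q_2 = 3; a_3 = 11; b_3 = 14; c_3 = 2; t_3 = 5; a_4 = 5; b_4 = 10; c_4 = 7; t_4 = 4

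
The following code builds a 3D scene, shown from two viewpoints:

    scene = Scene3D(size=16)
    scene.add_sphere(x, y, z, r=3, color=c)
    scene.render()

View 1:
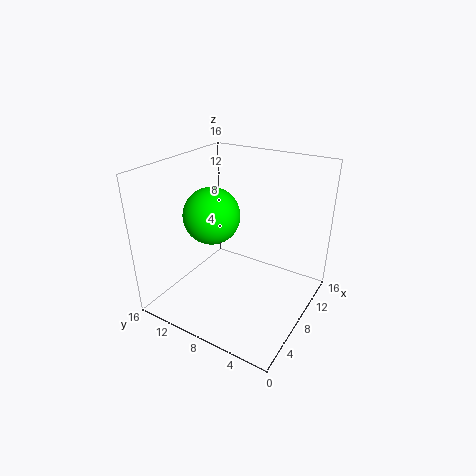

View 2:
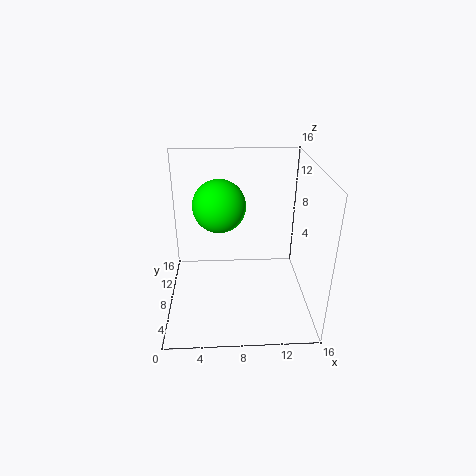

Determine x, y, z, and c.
x = 6; y = 10; z = 11; c = 'lime'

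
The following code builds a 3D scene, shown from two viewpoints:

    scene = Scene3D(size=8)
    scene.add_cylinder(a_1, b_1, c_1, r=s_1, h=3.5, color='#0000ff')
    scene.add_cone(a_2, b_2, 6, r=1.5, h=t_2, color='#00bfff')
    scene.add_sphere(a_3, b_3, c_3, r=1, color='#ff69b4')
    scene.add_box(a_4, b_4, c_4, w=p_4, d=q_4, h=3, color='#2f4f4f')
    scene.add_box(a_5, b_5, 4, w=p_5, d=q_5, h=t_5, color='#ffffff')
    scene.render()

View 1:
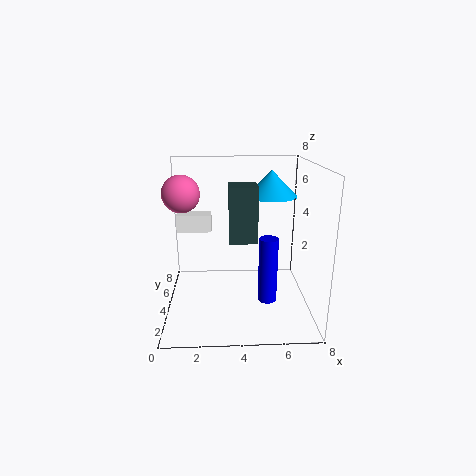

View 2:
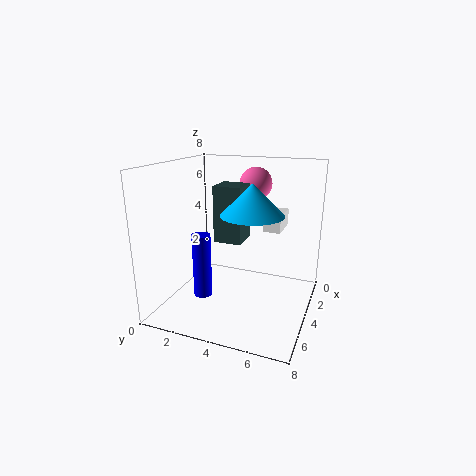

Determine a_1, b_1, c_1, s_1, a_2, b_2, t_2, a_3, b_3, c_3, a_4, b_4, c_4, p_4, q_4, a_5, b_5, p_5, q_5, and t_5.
a_1 = 5.5; b_1 = 2.5; c_1 = 1; s_1 = 0.5; a_2 = 6; b_2 = 5.5; t_2 = 1.5; a_3 = 1; b_3 = 4; c_3 = 6.5; a_4 = 3.5; b_4 = 3; c_4 = 4; p_4 = 1.5; q_4 = 1.5; a_5 = 0.5; b_5 = 5; p_5 = 2; q_5 = 1; t_5 = 1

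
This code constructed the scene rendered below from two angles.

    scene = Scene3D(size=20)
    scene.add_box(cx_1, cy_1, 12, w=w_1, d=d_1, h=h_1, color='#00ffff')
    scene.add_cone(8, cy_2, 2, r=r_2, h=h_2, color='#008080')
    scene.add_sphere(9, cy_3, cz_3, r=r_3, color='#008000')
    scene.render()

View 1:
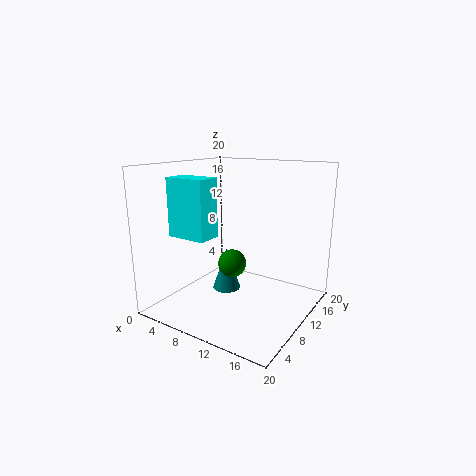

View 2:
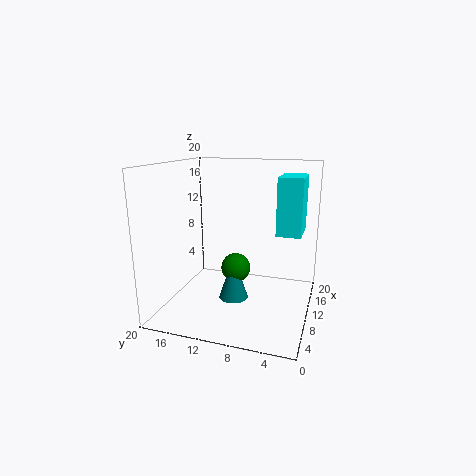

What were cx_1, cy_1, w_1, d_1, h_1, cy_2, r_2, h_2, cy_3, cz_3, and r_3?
cx_1 = 6
cy_1 = 1
w_1 = 5
d_1 = 3
h_1 = 7
cy_2 = 10
r_2 = 2
h_2 = 6
cy_3 = 10
cz_3 = 6
r_3 = 2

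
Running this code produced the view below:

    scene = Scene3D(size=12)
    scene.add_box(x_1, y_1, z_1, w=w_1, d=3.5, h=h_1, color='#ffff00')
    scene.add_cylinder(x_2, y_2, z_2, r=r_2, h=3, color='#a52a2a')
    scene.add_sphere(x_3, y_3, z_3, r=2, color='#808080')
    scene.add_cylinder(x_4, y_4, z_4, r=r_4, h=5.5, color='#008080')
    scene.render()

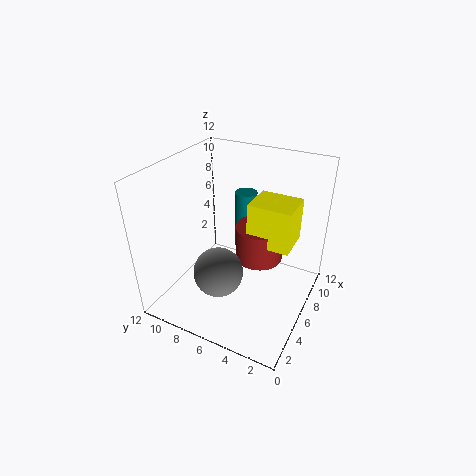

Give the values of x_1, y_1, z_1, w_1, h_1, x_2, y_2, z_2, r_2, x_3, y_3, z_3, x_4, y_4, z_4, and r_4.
x_1 = 5.5
y_1 = 1.5
z_1 = 6
w_1 = 3
h_1 = 3.5
x_2 = 7
y_2 = 4.5
z_2 = 4
r_2 = 2
x_3 = 3.5
y_3 = 6.5
z_3 = 4
x_4 = 9.5
y_4 = 7
z_4 = 3
r_4 = 1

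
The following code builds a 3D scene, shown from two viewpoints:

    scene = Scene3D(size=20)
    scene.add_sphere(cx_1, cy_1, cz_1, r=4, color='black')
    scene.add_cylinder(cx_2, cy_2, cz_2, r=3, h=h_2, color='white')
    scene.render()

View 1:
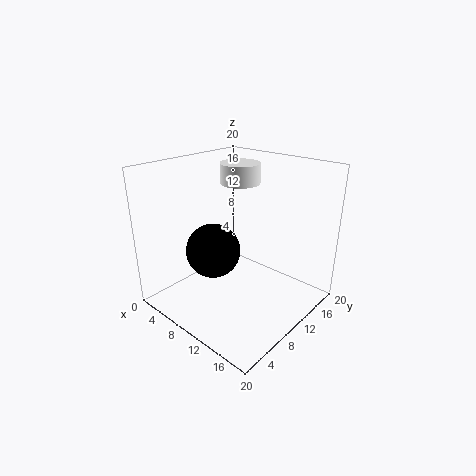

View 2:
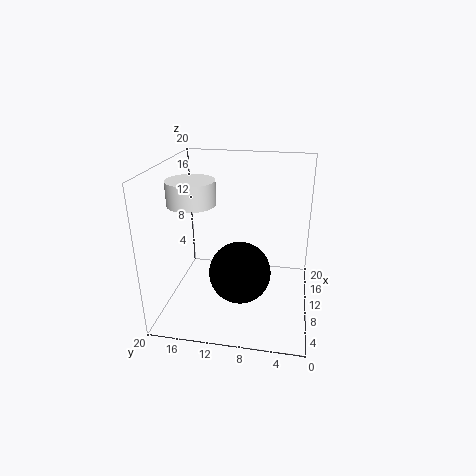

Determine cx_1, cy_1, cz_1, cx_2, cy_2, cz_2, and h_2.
cx_1 = 6
cy_1 = 9
cz_1 = 7
cx_2 = 6
cy_2 = 15
cz_2 = 16
h_2 = 3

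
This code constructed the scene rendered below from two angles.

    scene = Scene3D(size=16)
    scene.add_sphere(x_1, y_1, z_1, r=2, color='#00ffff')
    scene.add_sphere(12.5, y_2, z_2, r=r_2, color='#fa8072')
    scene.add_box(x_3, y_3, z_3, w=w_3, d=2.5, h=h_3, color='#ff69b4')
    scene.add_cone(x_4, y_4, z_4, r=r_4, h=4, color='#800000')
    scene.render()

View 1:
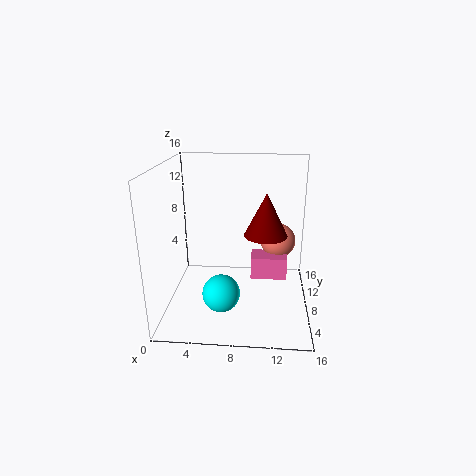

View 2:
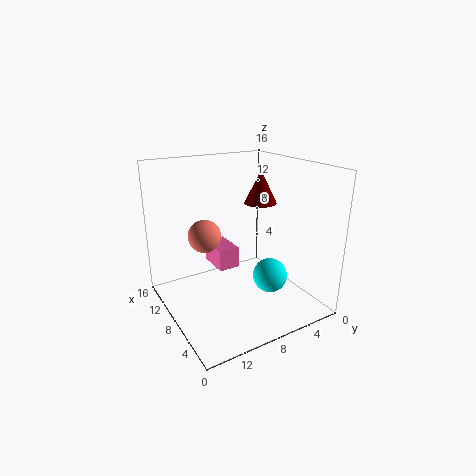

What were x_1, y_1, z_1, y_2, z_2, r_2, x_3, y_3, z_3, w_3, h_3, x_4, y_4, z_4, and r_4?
x_1 = 6.5, y_1 = 4.5, z_1 = 3, y_2 = 10, z_2 = 7, r_2 = 2, x_3 = 9.5, y_3 = 7, z_3 = 3.5, w_3 = 4, h_3 = 2.5, x_4 = 11, y_4 = 3, z_4 = 10.5, r_4 = 2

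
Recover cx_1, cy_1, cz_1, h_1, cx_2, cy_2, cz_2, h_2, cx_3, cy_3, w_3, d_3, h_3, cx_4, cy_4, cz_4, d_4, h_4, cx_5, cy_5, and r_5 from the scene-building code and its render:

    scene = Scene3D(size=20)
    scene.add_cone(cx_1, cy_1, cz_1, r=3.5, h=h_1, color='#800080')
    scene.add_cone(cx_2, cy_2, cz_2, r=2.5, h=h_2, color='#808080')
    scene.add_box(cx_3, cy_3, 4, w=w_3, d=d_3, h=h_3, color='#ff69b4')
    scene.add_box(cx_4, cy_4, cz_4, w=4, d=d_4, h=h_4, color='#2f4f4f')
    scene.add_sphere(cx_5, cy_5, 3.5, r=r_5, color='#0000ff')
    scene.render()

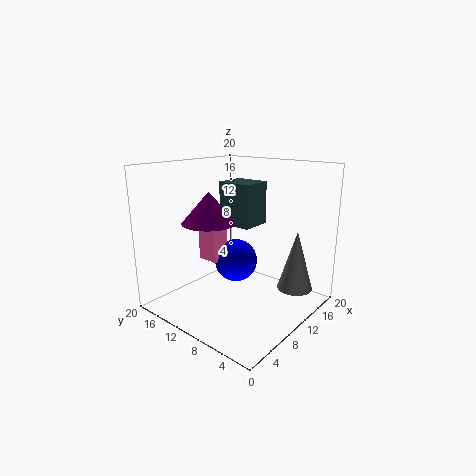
cx_1 = 5.5, cy_1 = 11, cz_1 = 13, h_1 = 4, cx_2 = 15, cy_2 = 3.5, cz_2 = 2.5, h_2 = 8.5, cx_3 = 11.5, cy_3 = 16, w_3 = 3, d_3 = 3.5, h_3 = 7.5, cx_4 = 7.5, cy_4 = 6.5, cz_4 = 12.5, d_4 = 4.5, h_4 = 5.5, cx_5 = 15.5, cy_5 = 15, r_5 = 3.5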